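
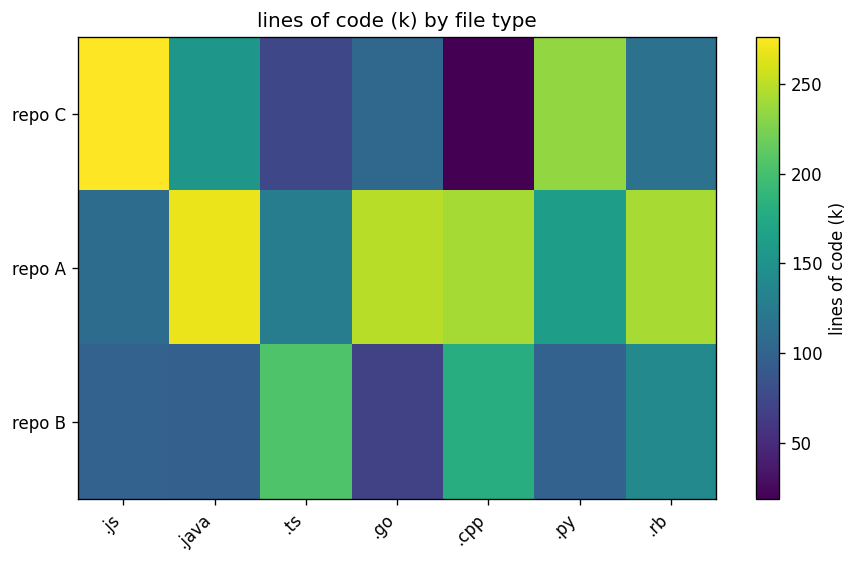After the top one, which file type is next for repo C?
Top 3 for repo C: .js ≈ 275, .py ≈ 225, .java ≈ 150.

.py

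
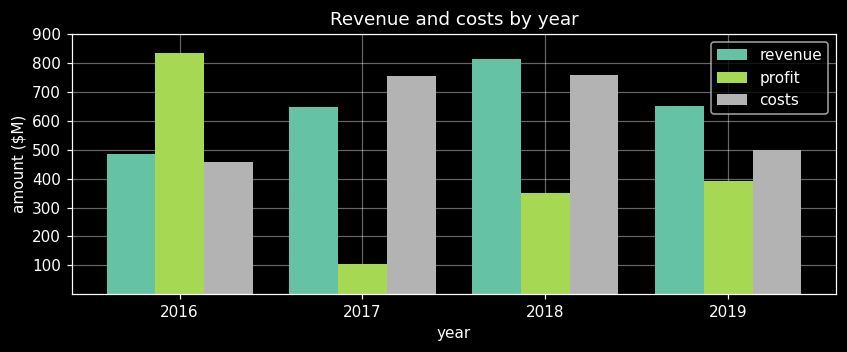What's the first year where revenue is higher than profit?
2016: revenue ≈ 500 vs profit ≈ 800 (not yet); 2017: revenue ≈ 600 vs profit ≈ 100 (first crossover).

2017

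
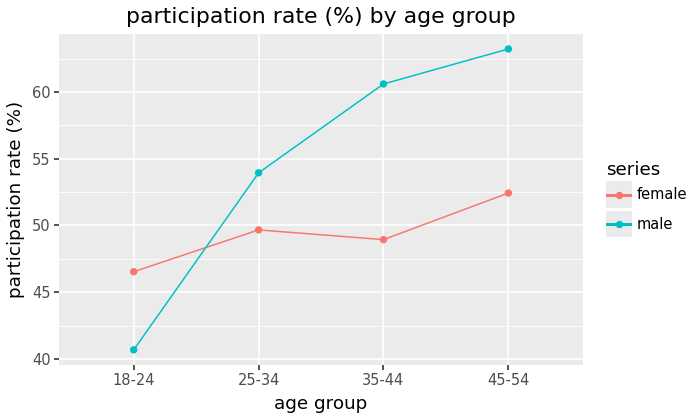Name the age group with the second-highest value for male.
35-44

Top 3 for male: 45-54 ≈ 64, 35-44 ≈ 60, 25-34 ≈ 54.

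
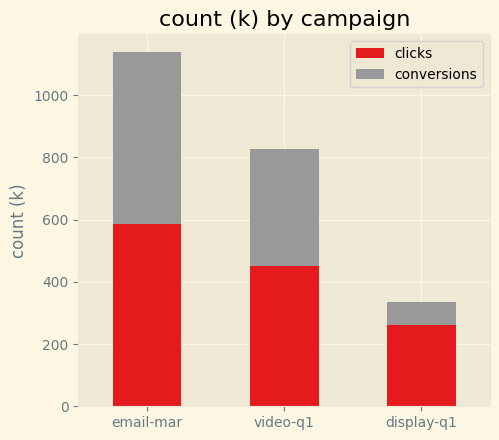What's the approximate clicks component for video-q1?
≈ 500

clicks top ≈ 500, bottom ≈ 0; segment ≈ 500.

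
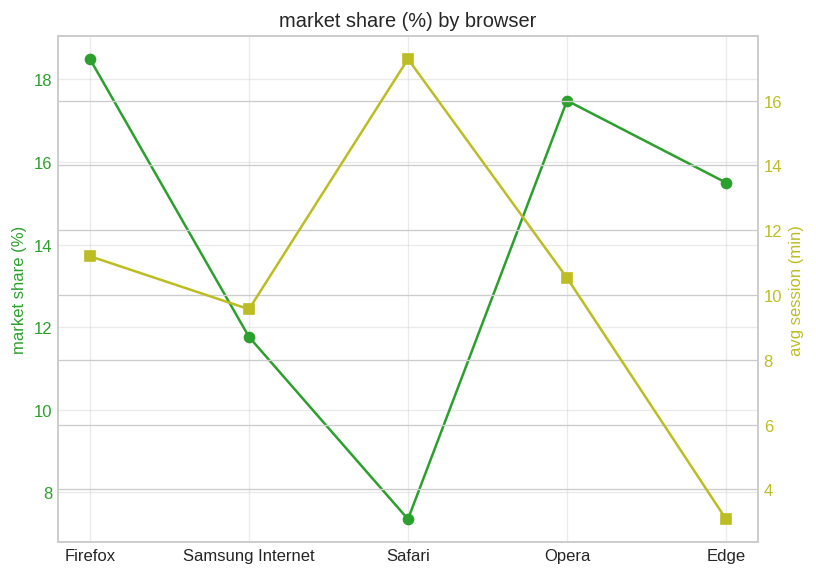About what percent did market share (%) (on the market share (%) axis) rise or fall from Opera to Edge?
≈ -11.8%

Opera ≈ 17, Edge ≈ 15; (15 − 17) / 17 ≈ -11.8%.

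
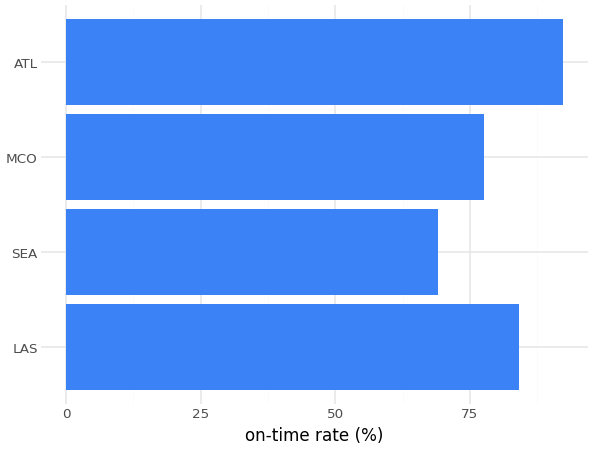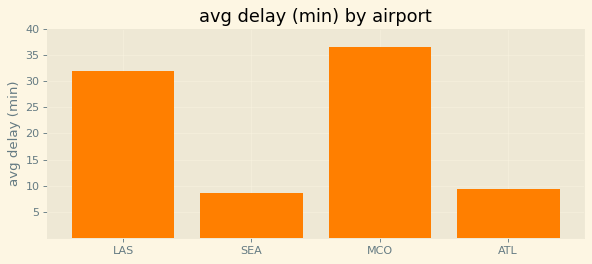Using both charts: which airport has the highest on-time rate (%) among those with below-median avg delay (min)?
ATL

Chart 2 median avg delay (min) ≈ 20; below-median airports: SEA, ATL. Among those, ATL has the highest on-time rate (%) (≈ 90).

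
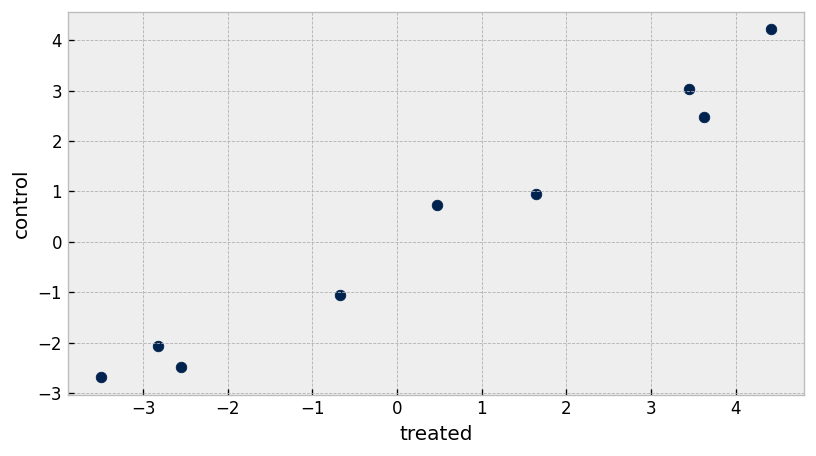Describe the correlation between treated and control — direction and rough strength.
positive, strong

Points are positively correlated; strong (|r| ≈ 1.0).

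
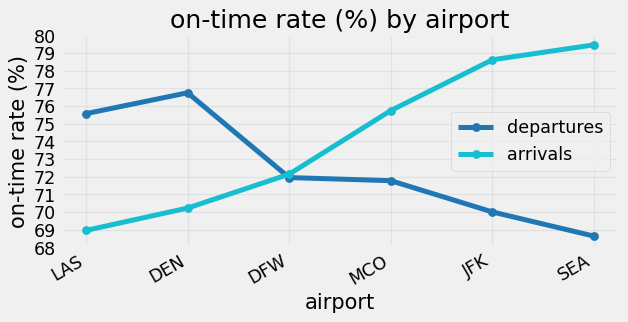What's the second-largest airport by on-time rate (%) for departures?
Top 3 for departures: DEN ≈ 77, LAS ≈ 76, DFW ≈ 72.

LAS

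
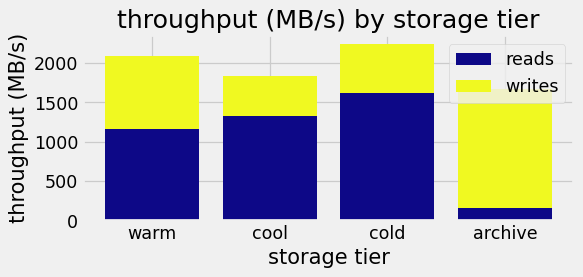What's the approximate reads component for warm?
≈ 1200

reads top ≈ 1200, bottom ≈ 0; segment ≈ 1200.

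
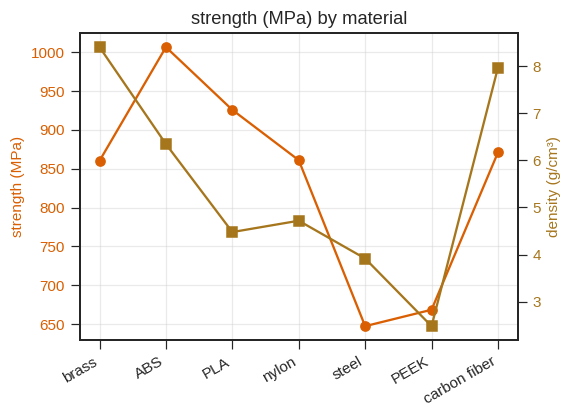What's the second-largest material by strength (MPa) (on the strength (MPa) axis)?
Top 3 (on the strength (MPa) axis): ABS ≈ 1000, PLA ≈ 950, carbon fiber ≈ 850.

PLA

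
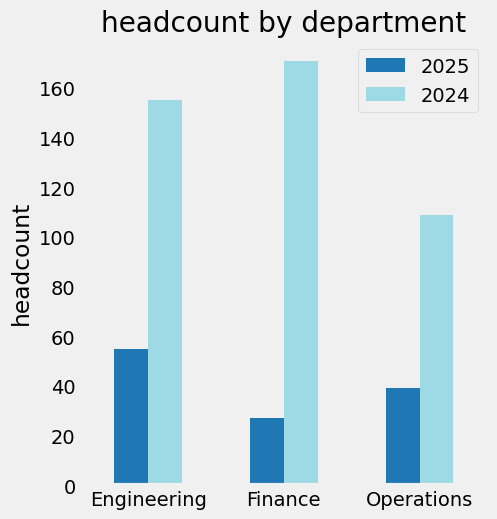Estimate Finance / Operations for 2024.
Finance ≈ 180, Operations ≈ 100; 180/100 ≈ 1.8.

≈ 1.8×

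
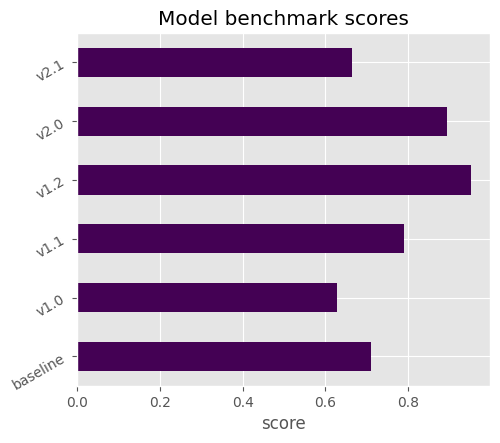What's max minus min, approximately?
≈ 0.4

Max v1.2 ≈ 1.0, min v1.0 ≈ 0.6; range ≈ 0.4.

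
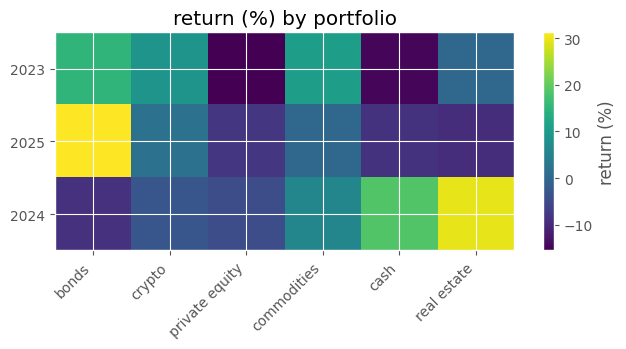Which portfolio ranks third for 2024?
commodities

Top 4 for 2024: real estate ≈ 30, cash ≈ 20, commodities ≈ 5, crypto ≈ -5.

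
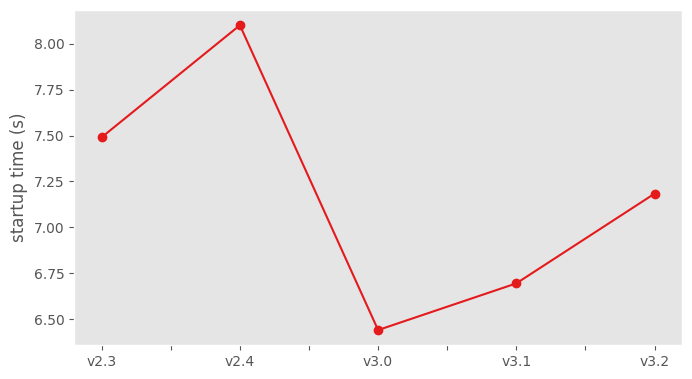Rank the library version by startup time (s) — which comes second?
v2.3

Top 3: v2.4 ≈ 8.2, v2.3 ≈ 7.4, v3.2 ≈ 7.2.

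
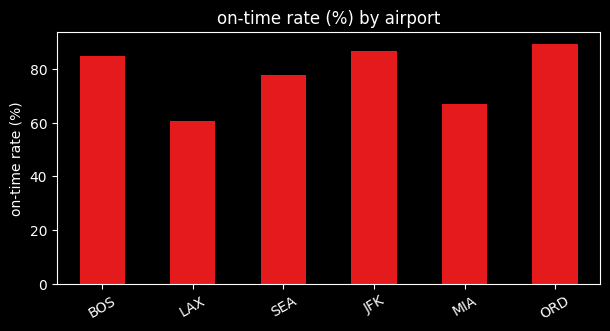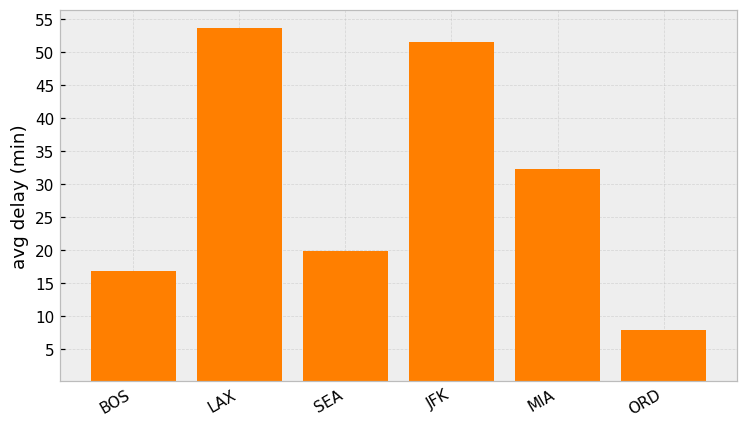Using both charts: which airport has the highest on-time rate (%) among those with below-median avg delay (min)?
ORD

Chart 2 median avg delay (min) ≈ 25; below-median airports: BOS, SEA, ORD. Among those, ORD has the highest on-time rate (%) (≈ 90).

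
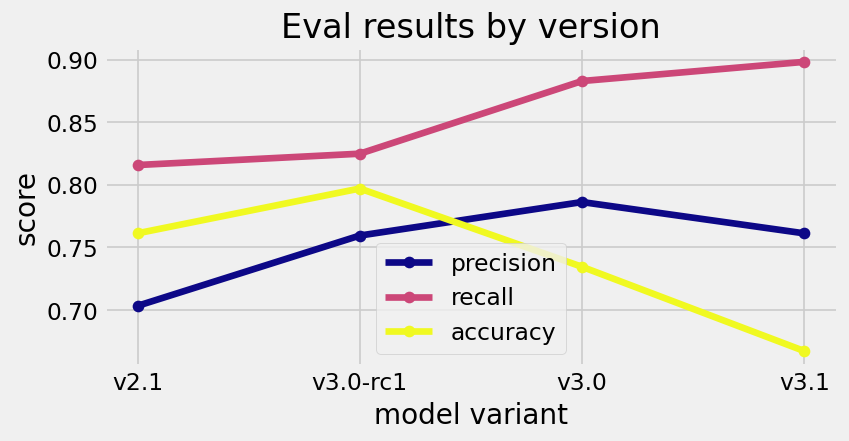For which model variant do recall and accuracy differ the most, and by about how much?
v3.1, ≈ 0.24

v3.1: recall ≈ 0.90, accuracy ≈ 0.66 → gap ≈ 0.24. Next-largest (v3.0) is only ≈ 0.14.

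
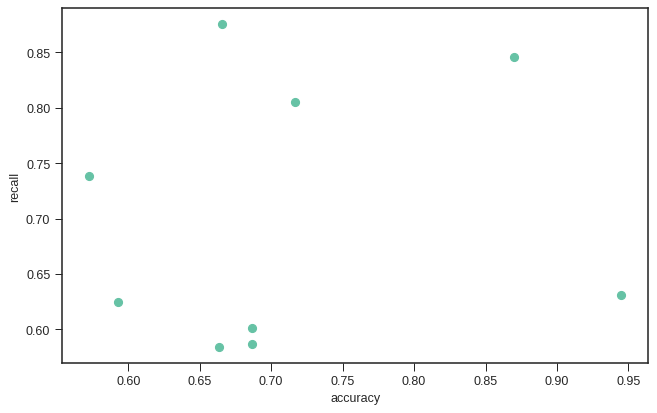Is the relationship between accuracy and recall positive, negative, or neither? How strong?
Points are roughly uncorrelated; weak (|r| ≈ 0.1).

no clear correlation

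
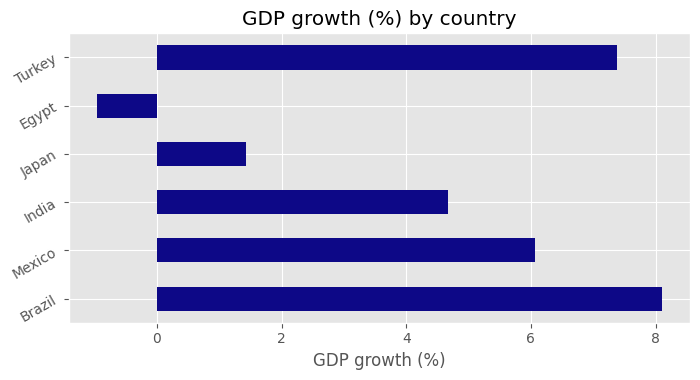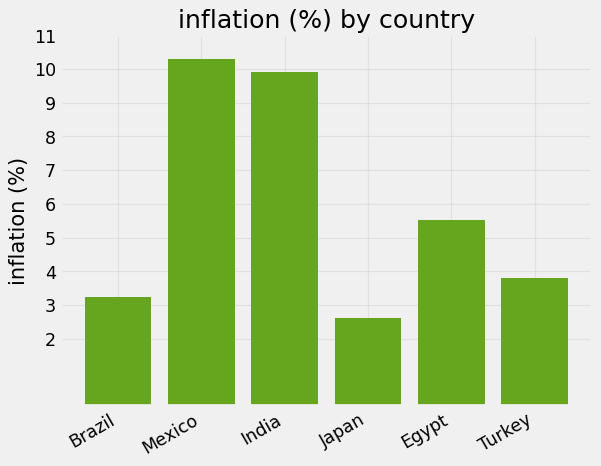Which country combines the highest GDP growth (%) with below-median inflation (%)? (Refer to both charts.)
Chart 2 median inflation (%) ≈ 5; below-median countries: Brazil, Japan, Turkey. Among those, Brazil has the highest GDP growth (%) (≈ 8).

Brazil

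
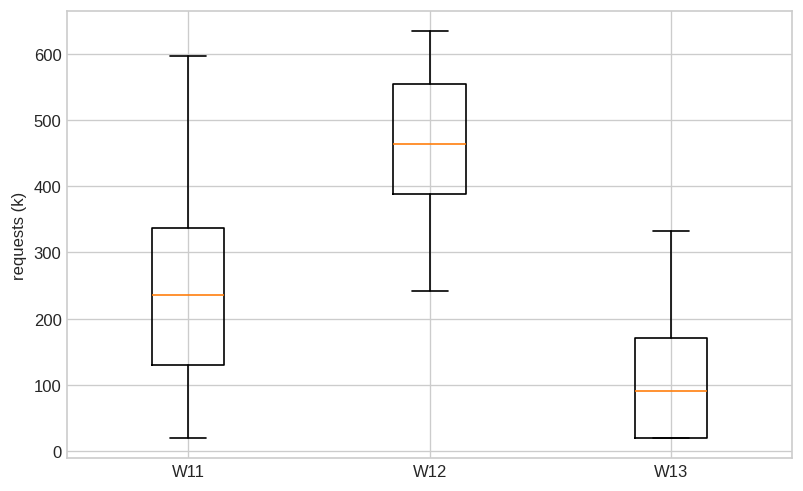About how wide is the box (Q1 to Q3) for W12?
≈ 150

Q3 ≈ 550, Q1 ≈ 400; IQR ≈ 150.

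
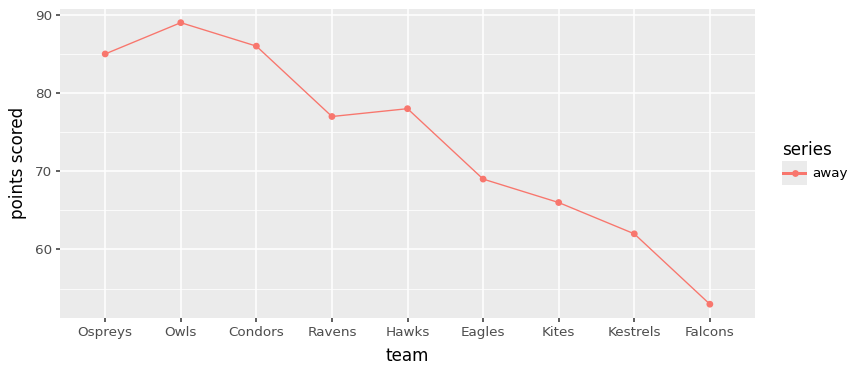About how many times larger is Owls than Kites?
≈ 1.38×

Owls ≈ 90, Kites ≈ 65; 90/65 ≈ 1.38.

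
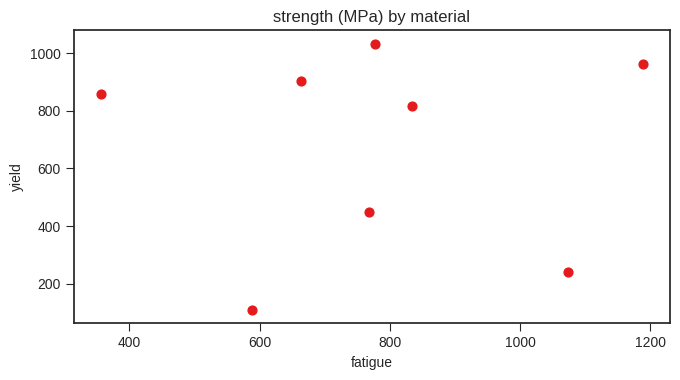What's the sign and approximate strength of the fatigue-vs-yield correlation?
no clear correlation

Points are roughly uncorrelated; weak (|r| ≈ 0.0).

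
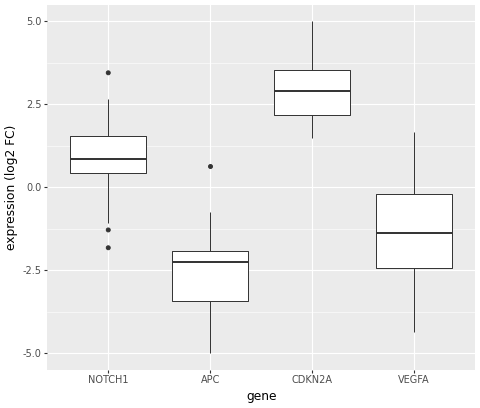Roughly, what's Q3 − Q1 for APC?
Q3 ≈ -2.0, Q1 ≈ -3.5; IQR ≈ 1.5.

≈ 1.5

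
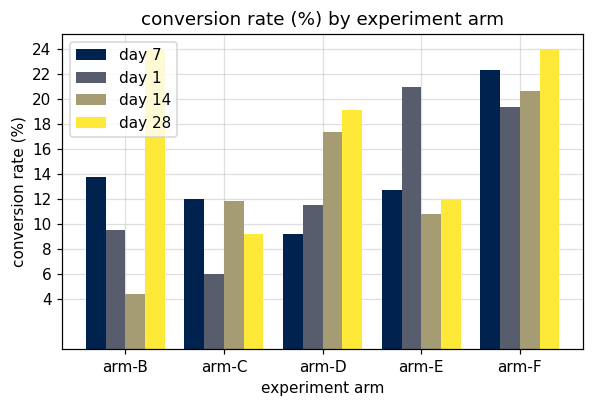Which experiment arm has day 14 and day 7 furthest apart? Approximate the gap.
arm-B: day 14 ≈ 4, day 7 ≈ 14 → gap ≈ 10. Next-largest (arm-D) is only ≈ 8.

arm-B, ≈ 10 %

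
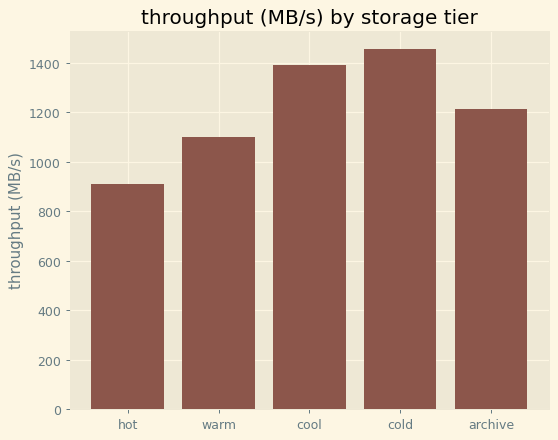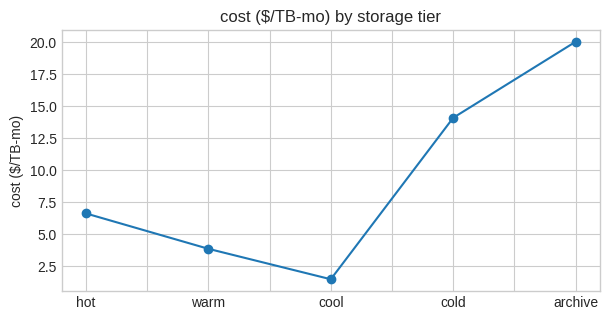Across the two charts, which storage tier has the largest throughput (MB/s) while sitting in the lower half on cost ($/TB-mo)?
Chart 2 median cost ($/TB-mo) ≈ 6; below-median storage tiers: warm, cool. Among those, cool has the highest throughput (MB/s) (≈ 1400).

cool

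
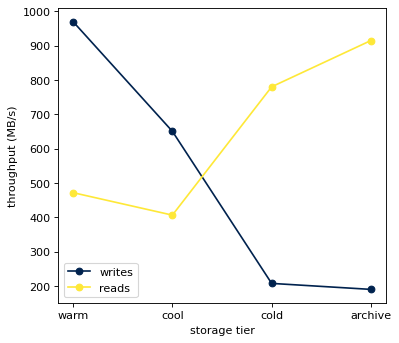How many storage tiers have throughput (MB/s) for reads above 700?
Above 700: cold, archive.

2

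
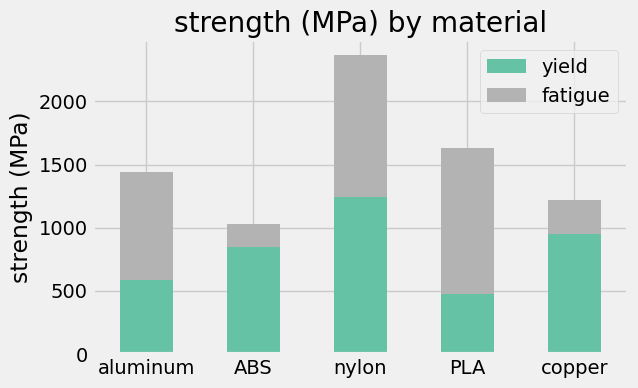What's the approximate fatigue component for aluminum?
≈ 800

fatigue top ≈ 1400, bottom ≈ 600; segment ≈ 800.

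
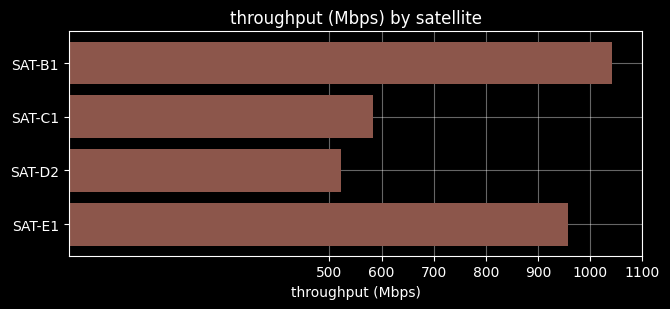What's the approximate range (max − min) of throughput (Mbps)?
≈ 500

Max SAT-B1 ≈ 1000, min SAT-D2 ≈ 500; range ≈ 500.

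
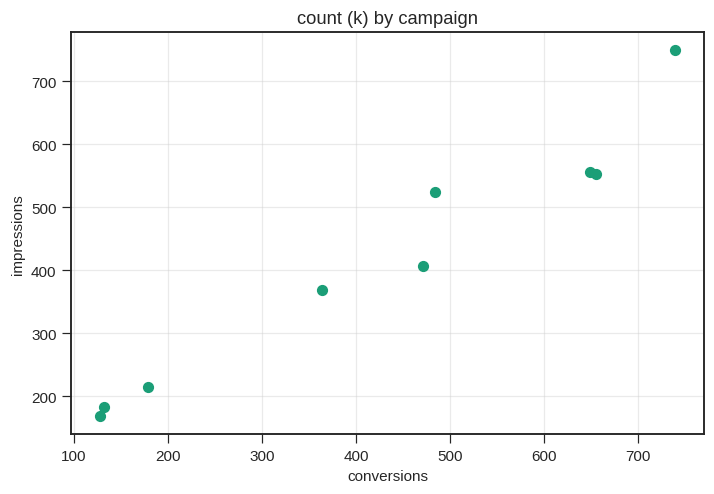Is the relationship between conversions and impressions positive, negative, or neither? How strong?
Points are positively correlated; strong (|r| ≈ 1.0).

positive, strong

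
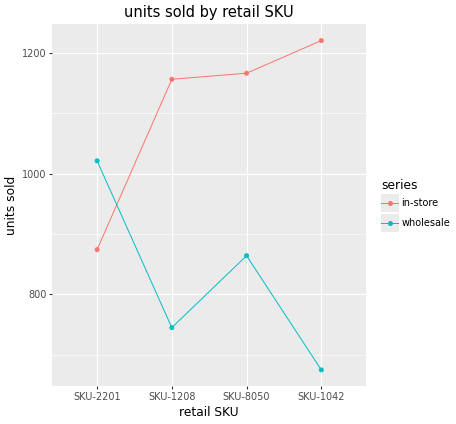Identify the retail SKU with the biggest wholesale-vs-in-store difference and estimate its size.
SKU-1042: wholesale ≈ 700, in-store ≈ 1200 → gap ≈ 500. Next-largest (SKU-1208) is only ≈ 400.

SKU-1042, ≈ 500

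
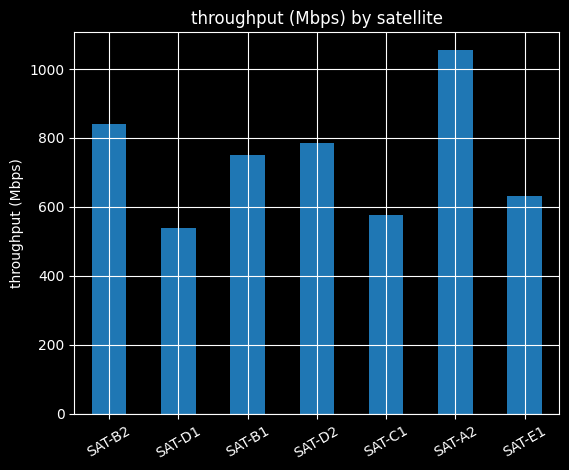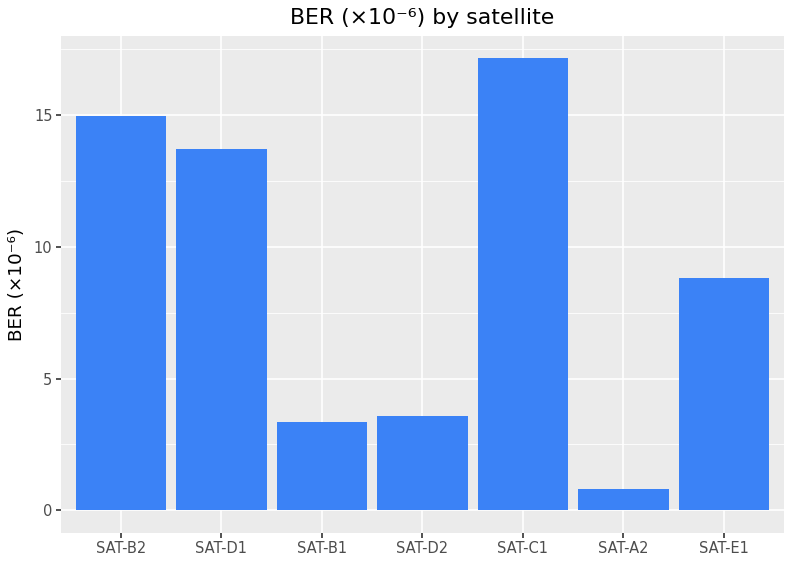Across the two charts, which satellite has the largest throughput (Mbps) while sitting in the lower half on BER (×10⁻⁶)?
SAT-A2

Chart 2 median BER (×10⁻⁶) ≈ 8; below-median satellites: SAT-B1, SAT-D2, SAT-A2. Among those, SAT-A2 has the highest throughput (Mbps) (≈ 1100).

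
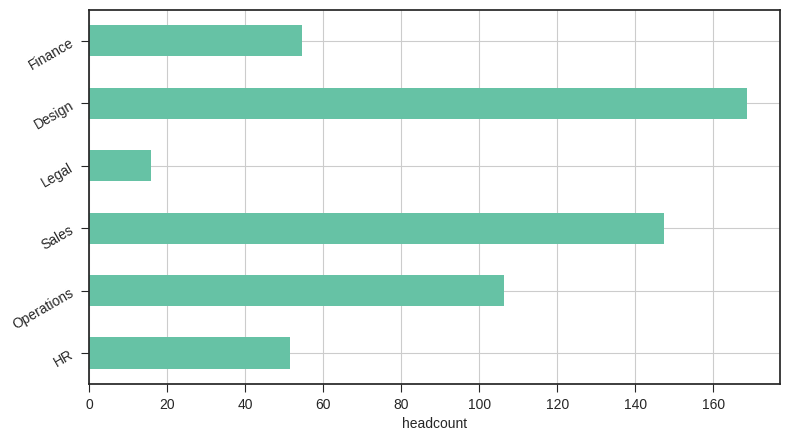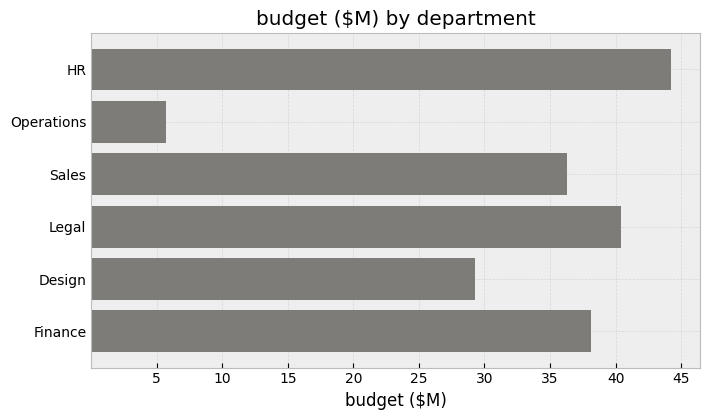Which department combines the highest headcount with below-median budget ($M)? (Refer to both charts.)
Design

Chart 2 median budget ($M) ≈ 35; below-median departments: Operations, Sales, Design. Among those, Design has the highest headcount (≈ 160).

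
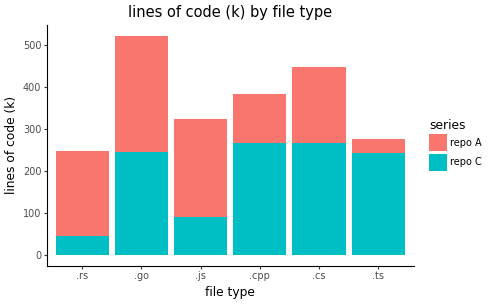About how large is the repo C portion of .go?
≈ 250

repo C top ≈ 250, bottom ≈ 0; segment ≈ 250.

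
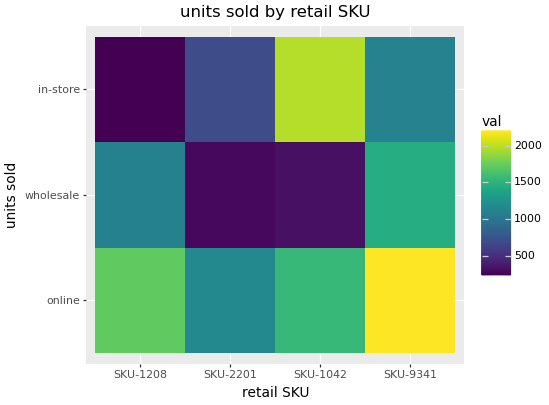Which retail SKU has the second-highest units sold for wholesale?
SKU-1208

Top 3 for wholesale: SKU-9341 ≈ 1400, SKU-1208 ≈ 1000, SKU-1042 ≈ 400.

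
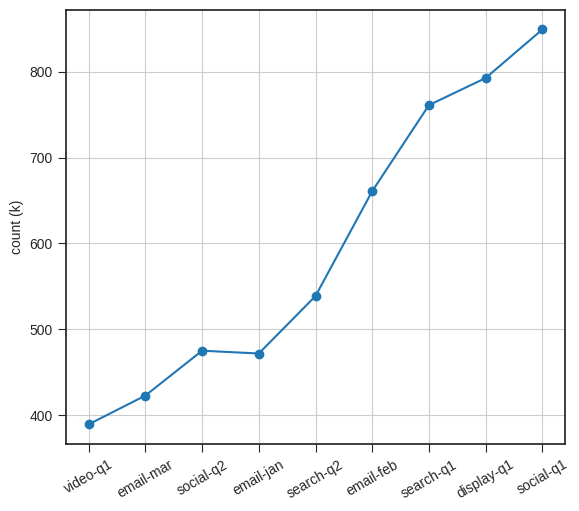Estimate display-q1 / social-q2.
display-q1 ≈ 800, social-q2 ≈ 450; 800/450 ≈ 1.78.

≈ 1.78×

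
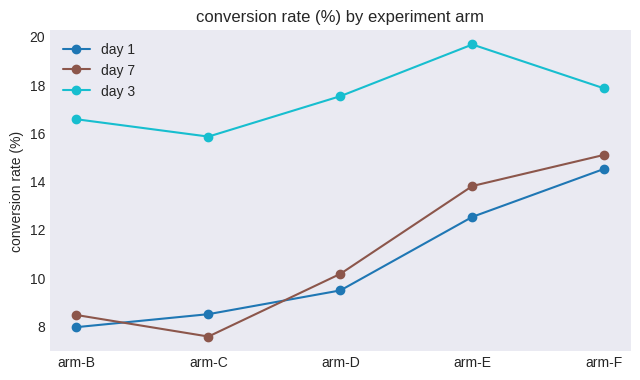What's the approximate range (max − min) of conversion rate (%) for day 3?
Max arm-E ≈ 20, min arm-C ≈ 16; range ≈ 4.

≈ 4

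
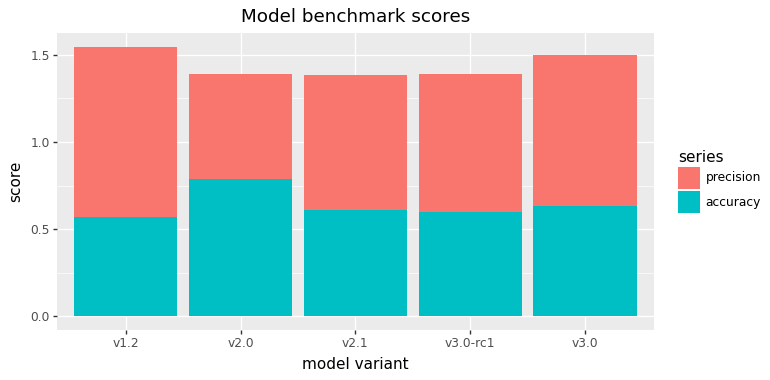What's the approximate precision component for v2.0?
≈ 0.6

precision top ≈ 1.4, bottom ≈ 0.8; segment ≈ 0.6.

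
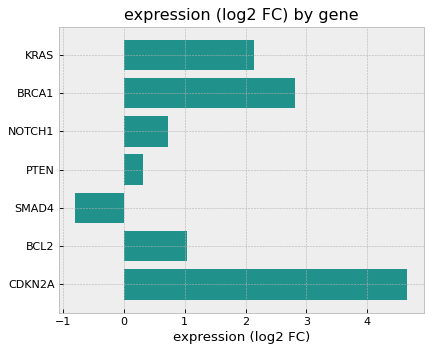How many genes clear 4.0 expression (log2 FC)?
1

Above 4.0: CDKN2A.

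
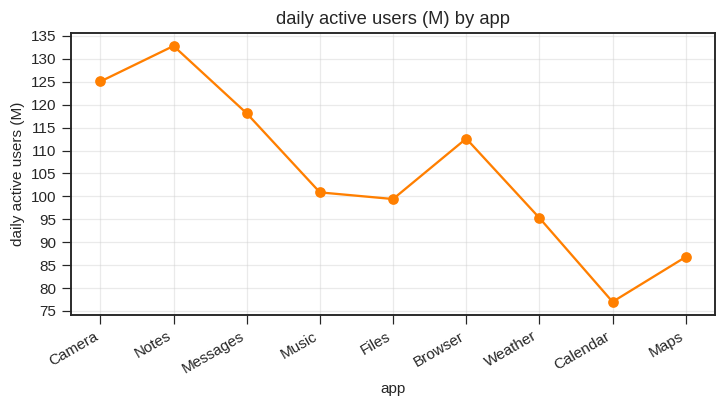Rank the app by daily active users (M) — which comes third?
Top 4: Notes ≈ 135, Camera ≈ 125, Messages ≈ 120, Browser ≈ 115.

Messages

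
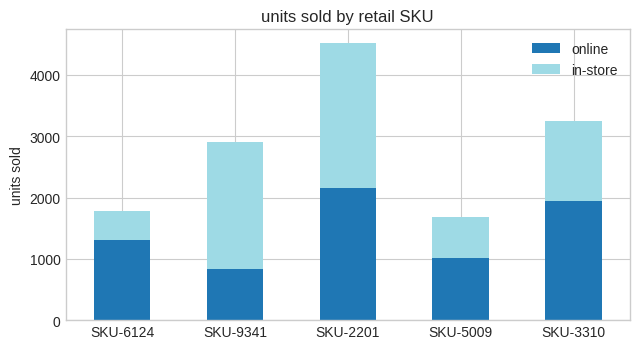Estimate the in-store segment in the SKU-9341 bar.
in-store top ≈ 3000, bottom ≈ 1000; segment ≈ 2000.

≈ 2000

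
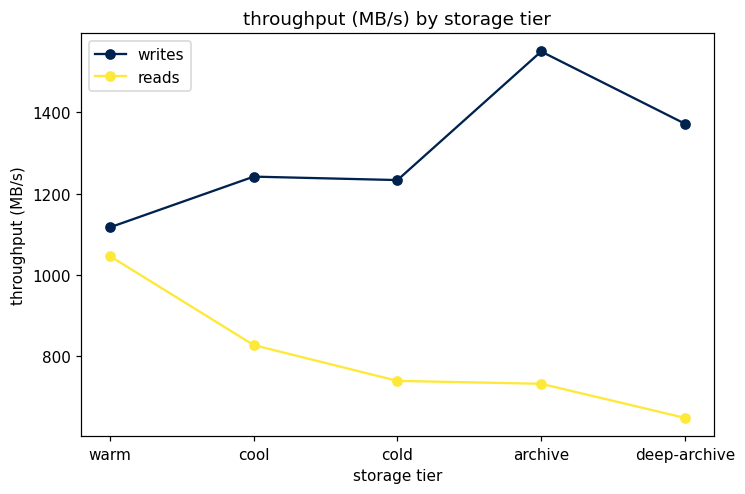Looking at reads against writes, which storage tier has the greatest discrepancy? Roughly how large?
archive: reads ≈ 700, writes ≈ 1600 → gap ≈ 900. Next-largest (deep-archive) is only ≈ 800.

archive, ≈ 900 MB/s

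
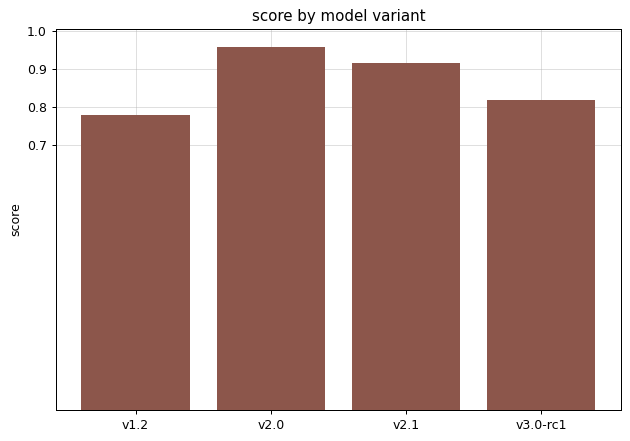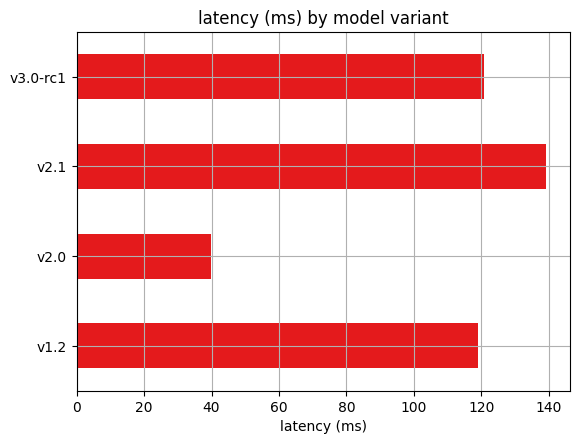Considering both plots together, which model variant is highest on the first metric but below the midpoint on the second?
Chart 2 median latency (ms) ≈ 120; below-median model variants: v1.2, v2.0. Among those, v2.0 has the highest score (≈ 1).

v2.0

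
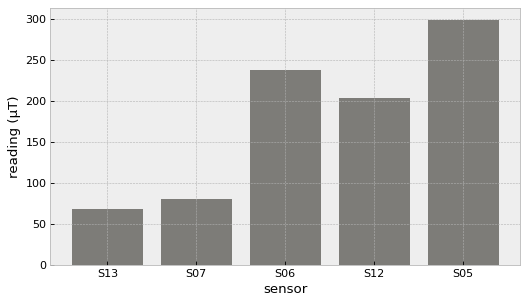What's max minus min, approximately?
≈ 225

Max S05 ≈ 300, min S13 ≈ 75; range ≈ 225.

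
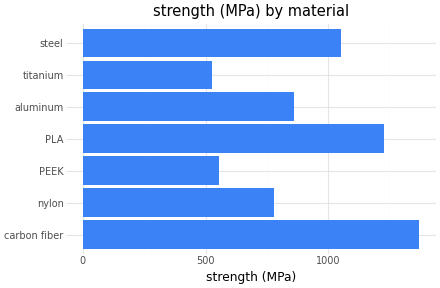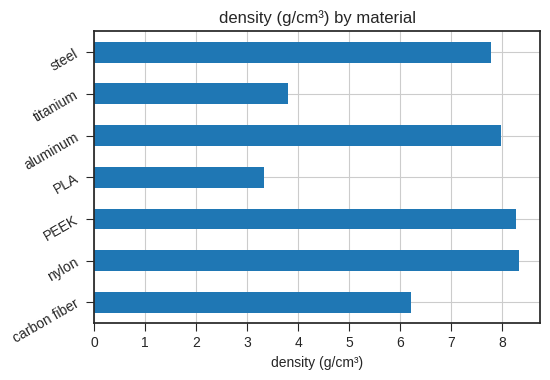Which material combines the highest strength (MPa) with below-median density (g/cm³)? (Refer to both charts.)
Chart 2 median density (g/cm³) ≈ 8; below-median materials: carbon fiber, PLA, titanium. Among those, carbon fiber has the highest strength (MPa) (≈ 1400).

carbon fiber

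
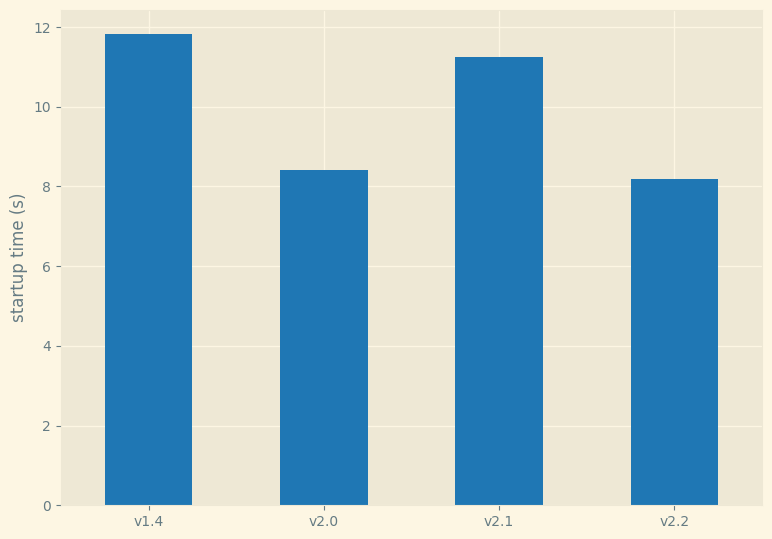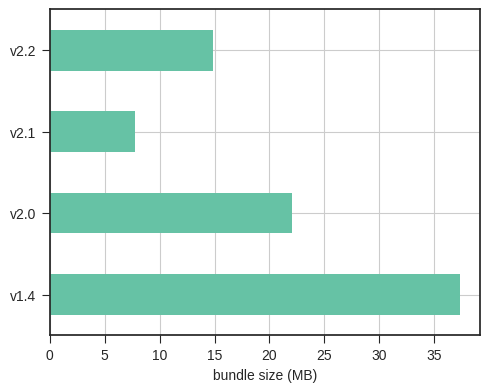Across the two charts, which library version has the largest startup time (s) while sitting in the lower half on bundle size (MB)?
v2.1

Chart 2 median bundle size (MB) ≈ 20; below-median library versions: v2.1, v2.2. Among those, v2.1 has the highest startup time (s) (≈ 12).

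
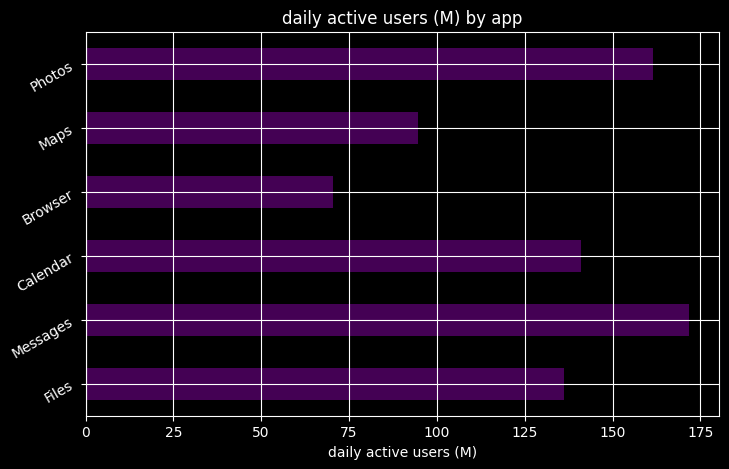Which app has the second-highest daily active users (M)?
Photos

Top 3: Messages ≈ 180, Photos ≈ 160, Calendar ≈ 140.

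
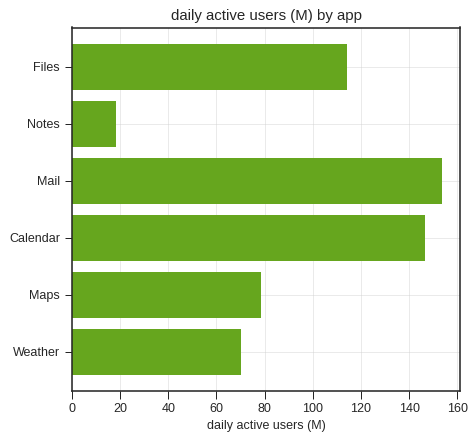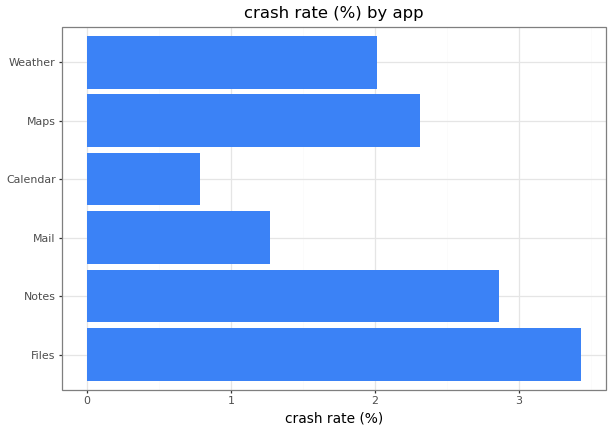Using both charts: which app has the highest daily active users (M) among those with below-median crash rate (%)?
Mail

Chart 2 median crash rate (%) ≈ 2; below-median apps: Mail, Calendar, Weather. Among those, Mail has the highest daily active users (M) (≈ 160).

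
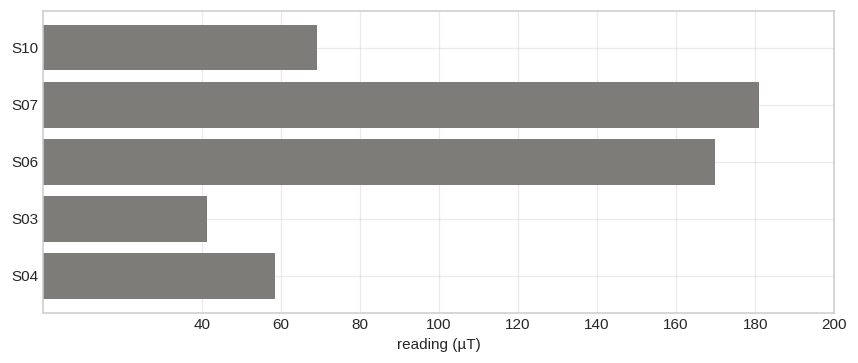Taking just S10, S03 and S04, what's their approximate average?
≈ 53

(60 + 40 + 60) / 3 ≈ 53.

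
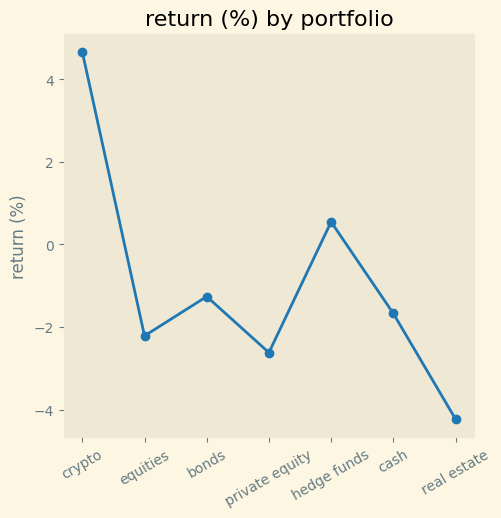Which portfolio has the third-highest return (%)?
Top 4: crypto ≈ 5, hedge funds ≈ 1, bonds ≈ -1, cash ≈ -2.

bonds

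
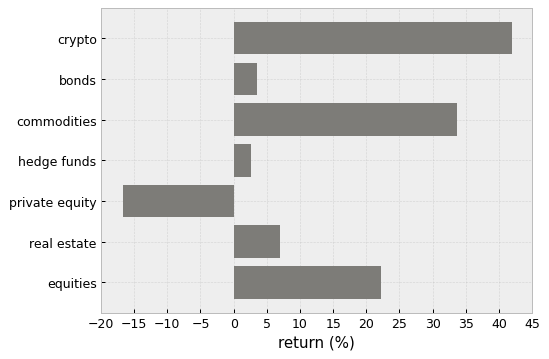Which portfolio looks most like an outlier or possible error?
crypto ≈ 40; the rest sit between ≈ -15 and ≈ 35.

crypto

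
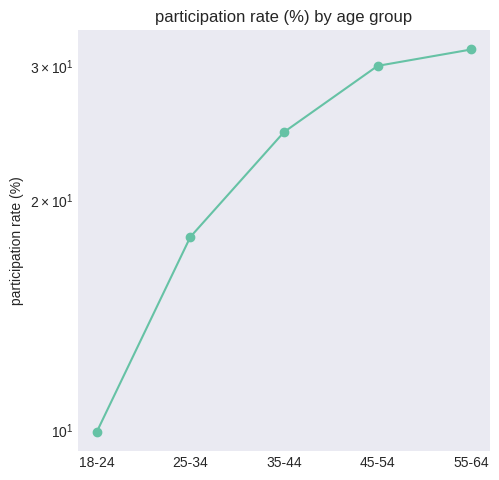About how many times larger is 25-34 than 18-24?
25-34 ≈ 18, 18-24 ≈ 10; 18/10 ≈ 1.8.

≈ 1.8×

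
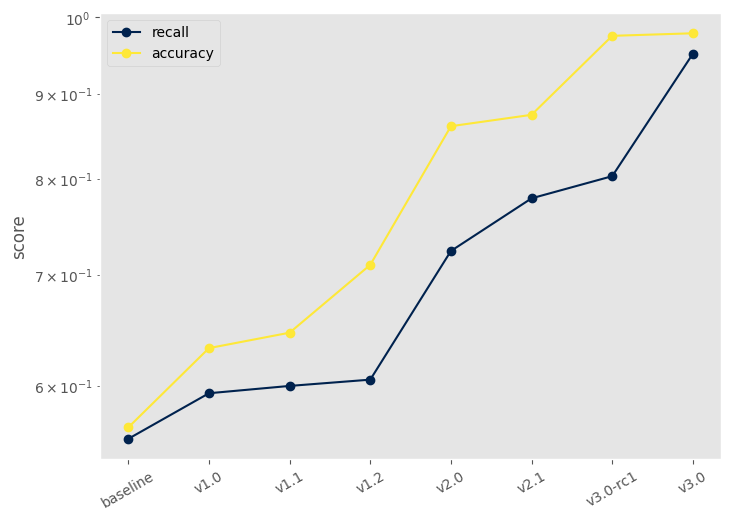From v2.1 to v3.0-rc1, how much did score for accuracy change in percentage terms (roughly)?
v2.1 ≈ 0.85, v3.0-rc1 ≈ 0.95; (0.95 − 0.85) / 0.85 ≈ +11.8%.

≈ +11.8%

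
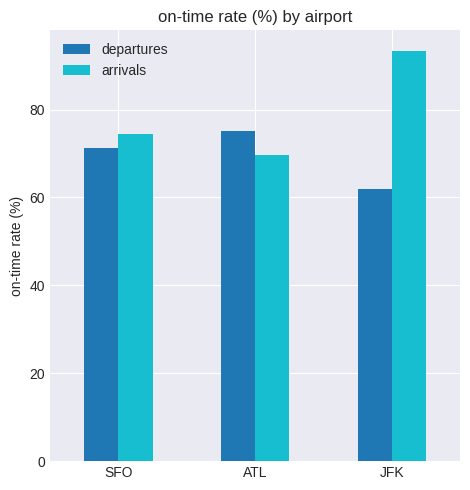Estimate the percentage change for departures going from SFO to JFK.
≈ -14.3%

SFO ≈ 70, JFK ≈ 60; (60 − 70) / 70 ≈ -14.3%.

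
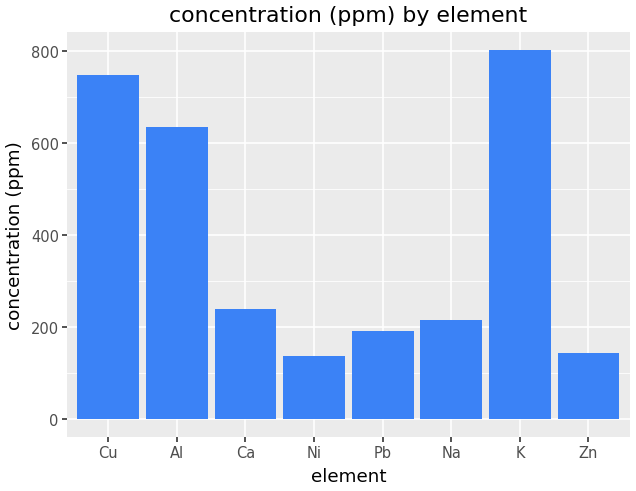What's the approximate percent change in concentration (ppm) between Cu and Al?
≈ -14.3%

Cu ≈ 700, Al ≈ 600; (600 − 700) / 700 ≈ -14.3%.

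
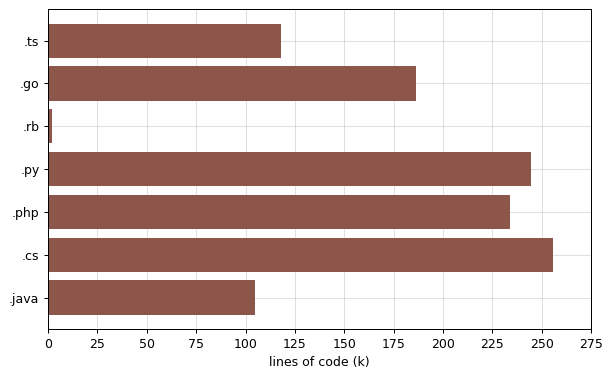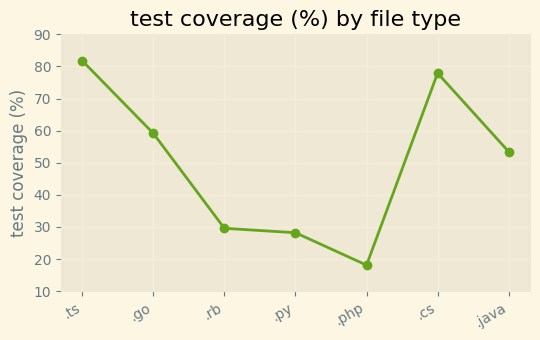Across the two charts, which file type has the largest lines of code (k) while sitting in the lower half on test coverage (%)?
.py

Chart 2 median test coverage (%) ≈ 50; below-median file types: .rb, .py, .php. Among those, .py has the highest lines of code (k) (≈ 250).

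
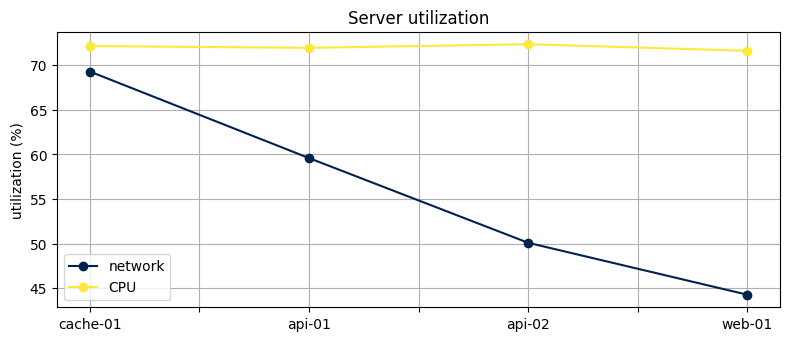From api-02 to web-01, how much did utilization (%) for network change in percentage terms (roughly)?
api-02 ≈ 50, web-01 ≈ 45; (45 − 50) / 50 ≈ -10%.

≈ -10%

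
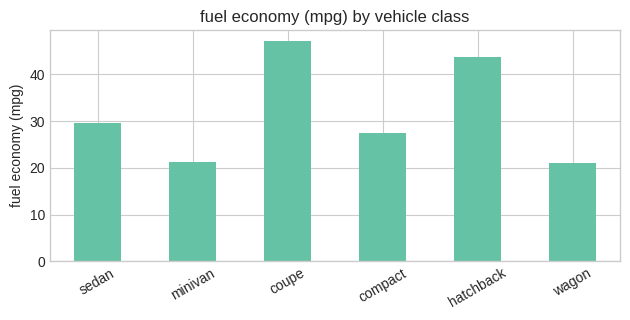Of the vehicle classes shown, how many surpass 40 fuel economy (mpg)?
Above 40: coupe, hatchback.

2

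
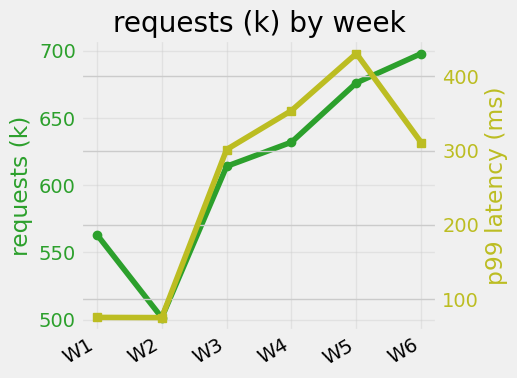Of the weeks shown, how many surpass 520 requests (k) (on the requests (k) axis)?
Above 520: W1, W3, W4, W5, W6.

5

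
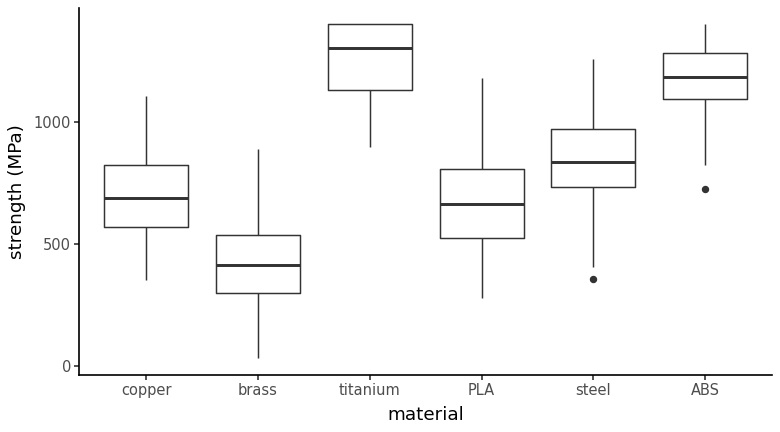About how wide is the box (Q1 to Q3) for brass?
≈ 200

Q3 ≈ 500, Q1 ≈ 300; IQR ≈ 200.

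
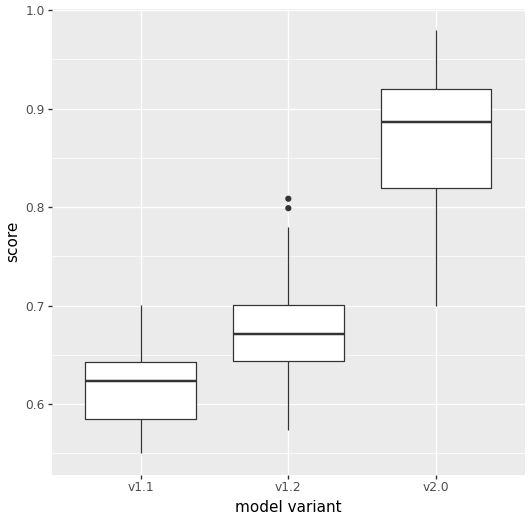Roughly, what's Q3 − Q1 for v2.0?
Q3 ≈ 0.92, Q1 ≈ 0.82; IQR ≈ 0.10.

≈ 0.10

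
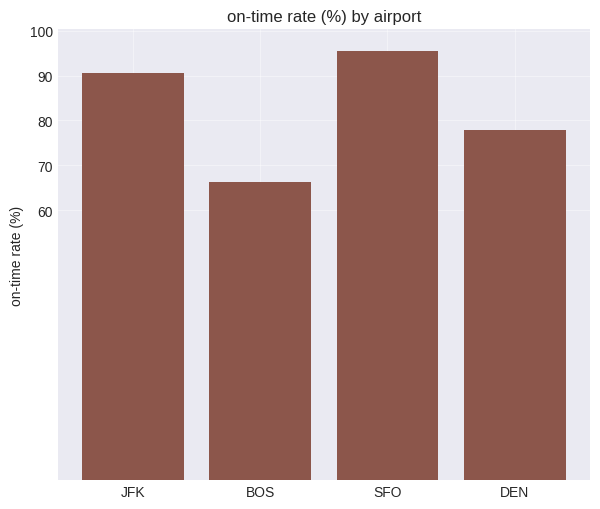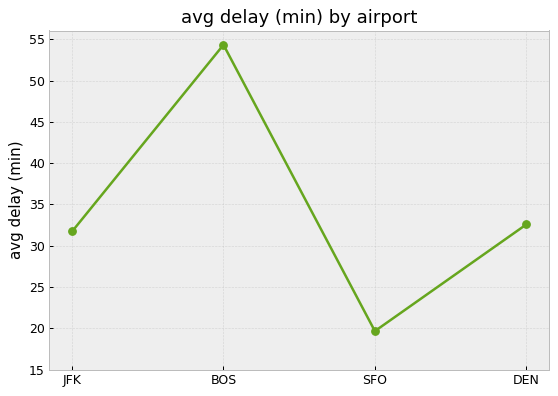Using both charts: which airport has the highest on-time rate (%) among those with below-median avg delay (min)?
SFO

Chart 2 median avg delay (min) ≈ 30; below-median airports: JFK, SFO. Among those, SFO has the highest on-time rate (%) (≈ 100).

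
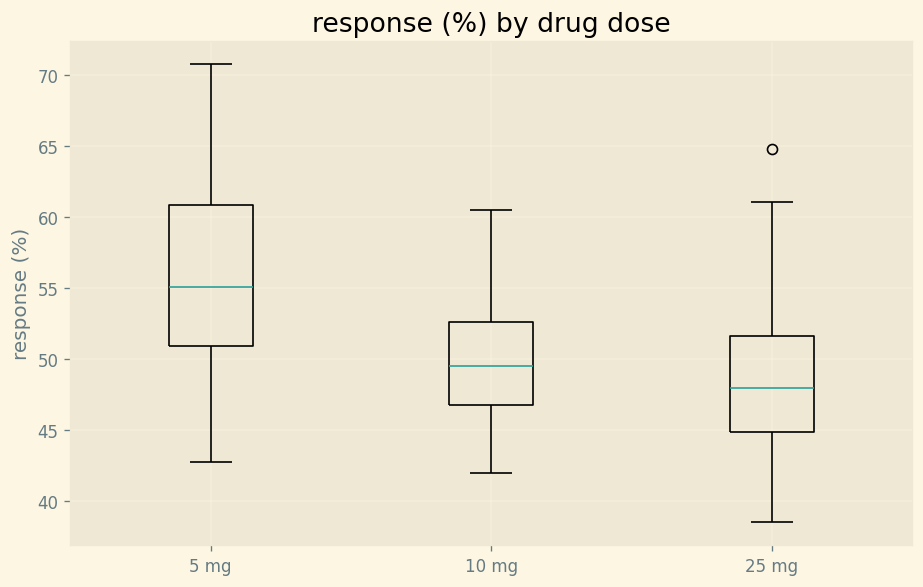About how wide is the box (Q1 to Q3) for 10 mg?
≈ 6

Q3 ≈ 53, Q1 ≈ 47; IQR ≈ 6.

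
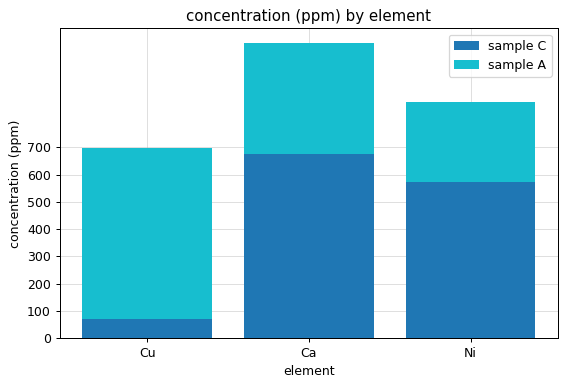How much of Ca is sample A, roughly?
sample A top ≈ 1100, bottom ≈ 700; segment ≈ 400.

≈ 400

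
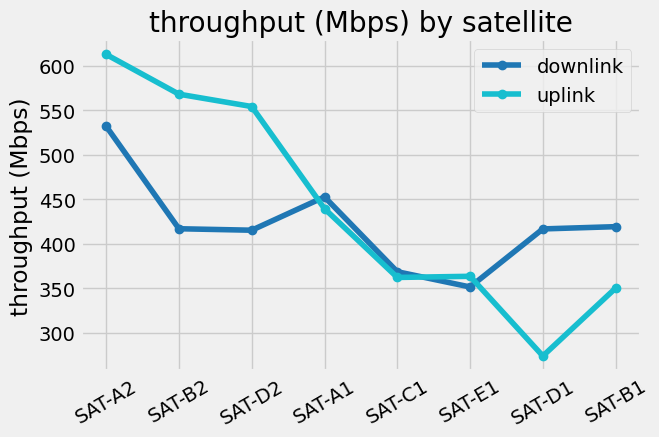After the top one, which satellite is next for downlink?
Top 3 for downlink: SAT-A2 ≈ 550, SAT-A1 ≈ 450, SAT-B1 ≈ 400.

SAT-A1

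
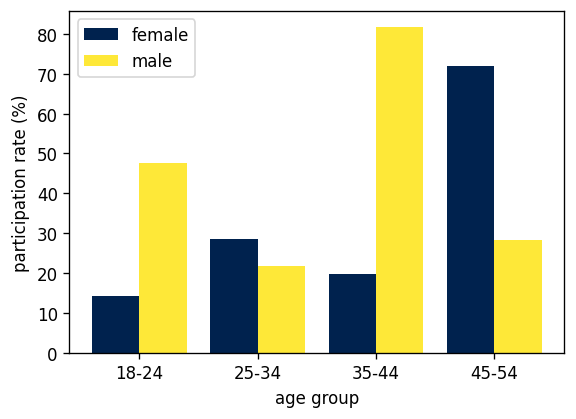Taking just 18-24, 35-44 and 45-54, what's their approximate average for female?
(10 + 20 + 70) / 3 ≈ 33.

≈ 33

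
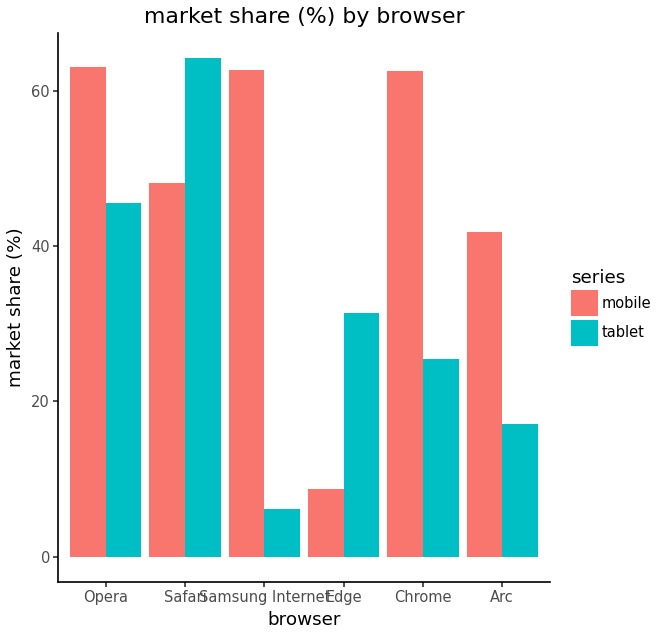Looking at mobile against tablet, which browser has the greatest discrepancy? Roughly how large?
Samsung Internet: mobile ≈ 60, tablet ≈ 10 → gap ≈ 50. Next-largest (Chrome) is only ≈ 30.

Samsung Internet, ≈ 50 %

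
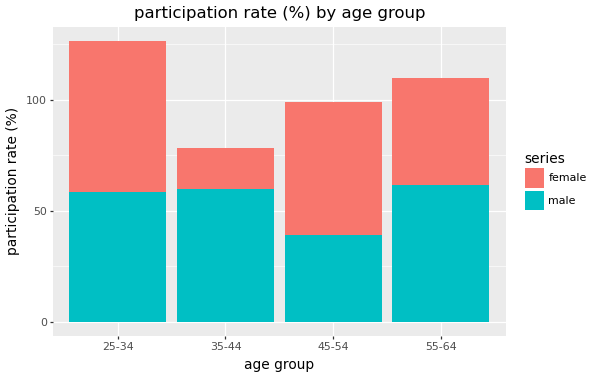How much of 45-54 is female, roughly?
female top ≈ 100, bottom ≈ 40; segment ≈ 60.

≈ 60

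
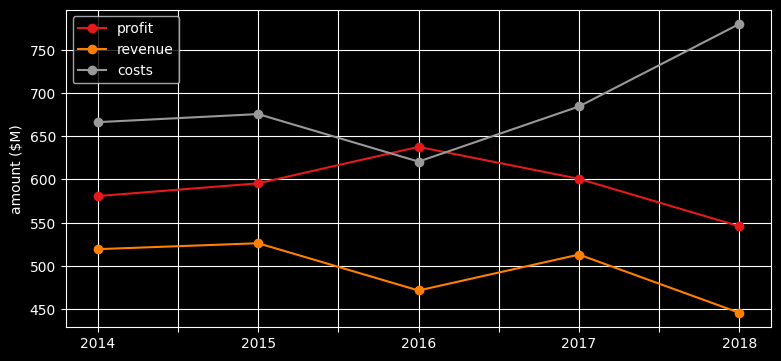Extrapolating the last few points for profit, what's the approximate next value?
≈ 500

Last three: 650, 600, 550 → slope ≈ -50/step → next ≈ 500.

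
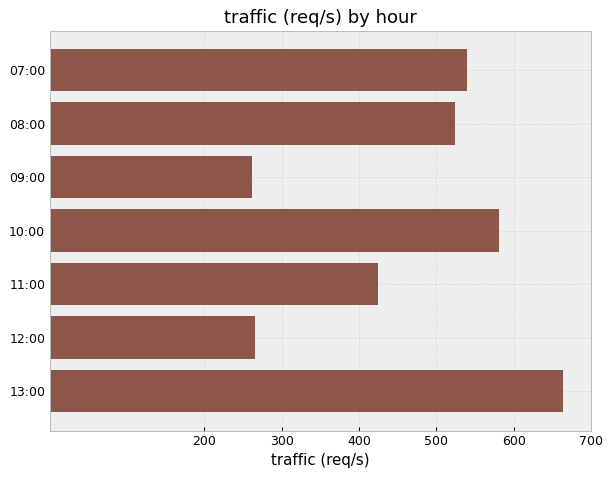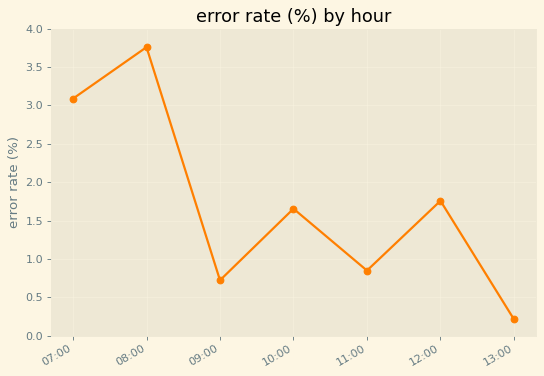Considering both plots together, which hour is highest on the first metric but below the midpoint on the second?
Chart 2 median error rate (%) ≈ 1.5; below-median hours: 09:00, 11:00, 13:00. Among those, 13:00 has the highest traffic (req/s) (≈ 700).

13:00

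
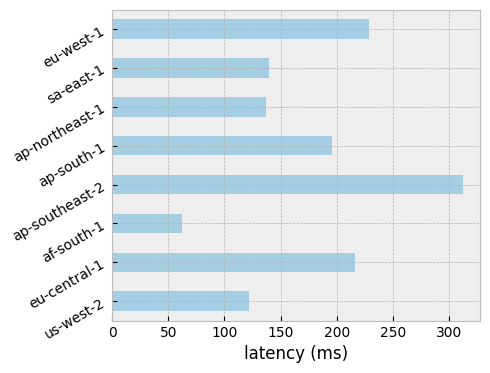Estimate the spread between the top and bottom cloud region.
≈ 250

Max ap-southeast-2 ≈ 300, min af-south-1 ≈ 50; range ≈ 250.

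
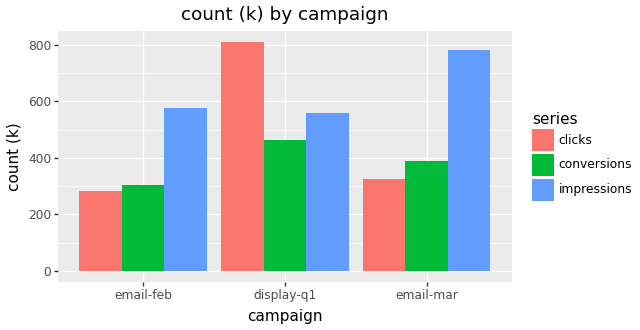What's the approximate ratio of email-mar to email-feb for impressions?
≈ 1.33×

email-mar ≈ 800, email-feb ≈ 600; 800/600 ≈ 1.33.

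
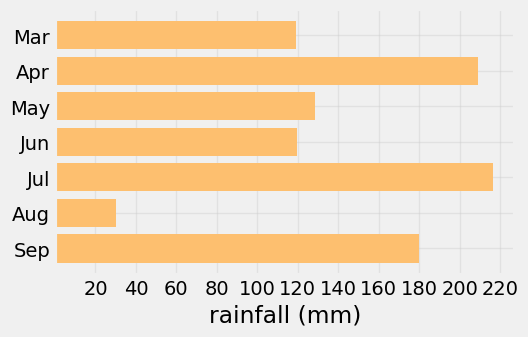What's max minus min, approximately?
Max Jul ≈ 220, min Aug ≈ 40; range ≈ 180.

≈ 180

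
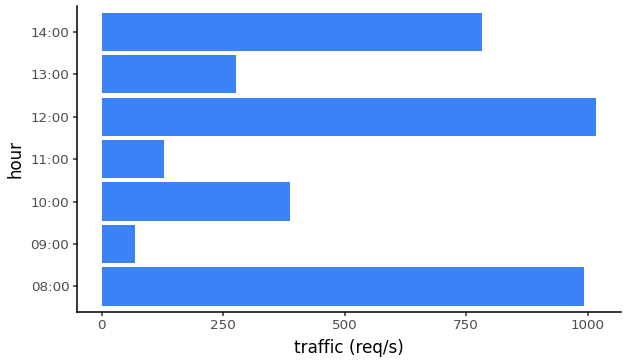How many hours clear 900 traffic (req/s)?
Above 900: 08:00, 12:00.

2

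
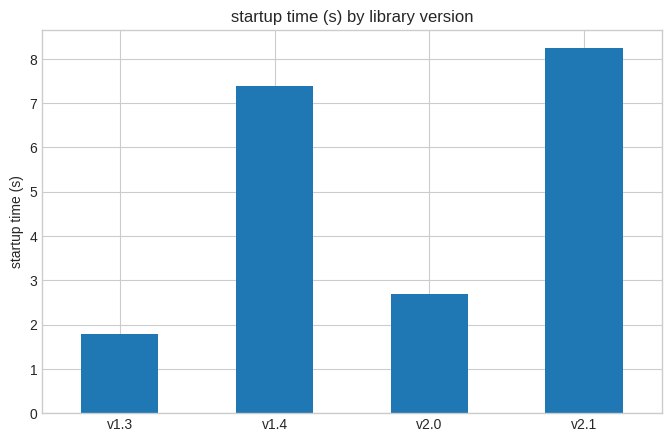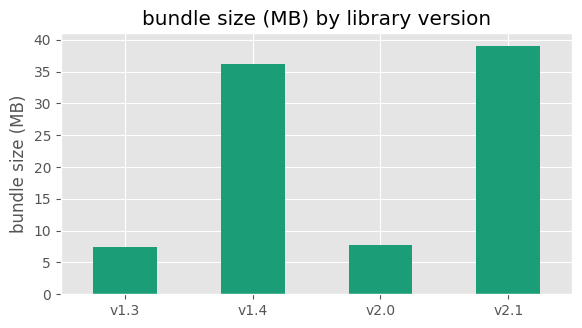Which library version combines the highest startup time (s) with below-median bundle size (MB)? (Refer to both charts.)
Chart 2 median bundle size (MB) ≈ 20; below-median library versions: v1.3, v2.0. Among those, v2.0 has the highest startup time (s) (≈ 3).

v2.0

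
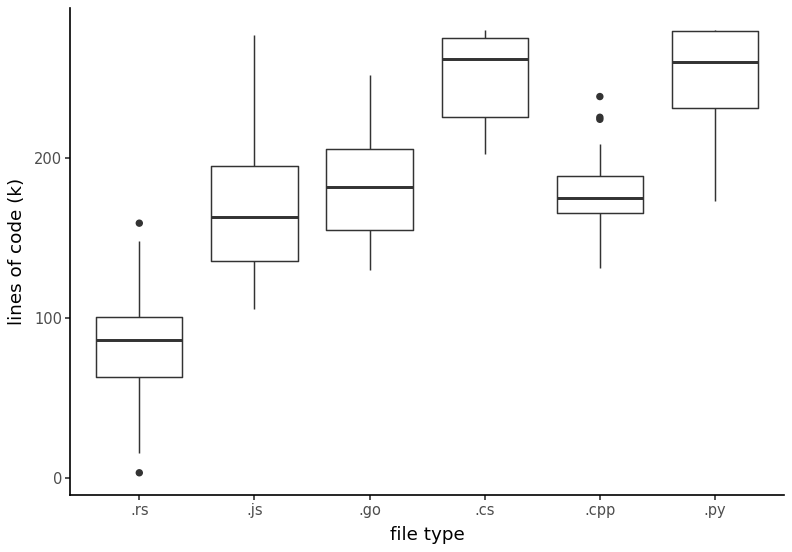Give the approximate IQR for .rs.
Q3 ≈ 100, Q1 ≈ 60; IQR ≈ 40.

≈ 40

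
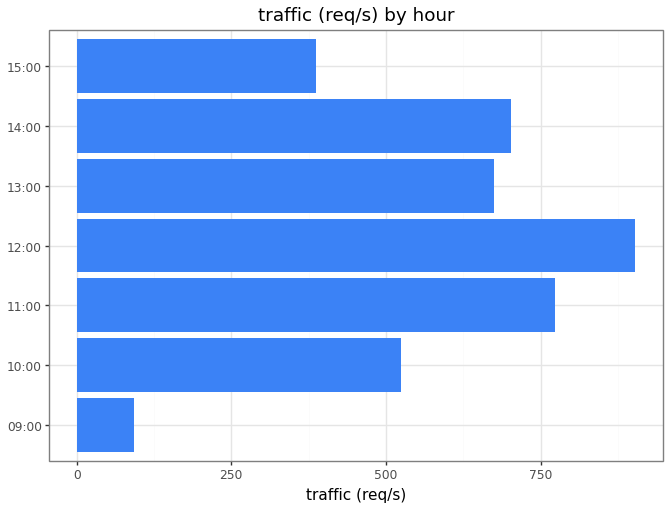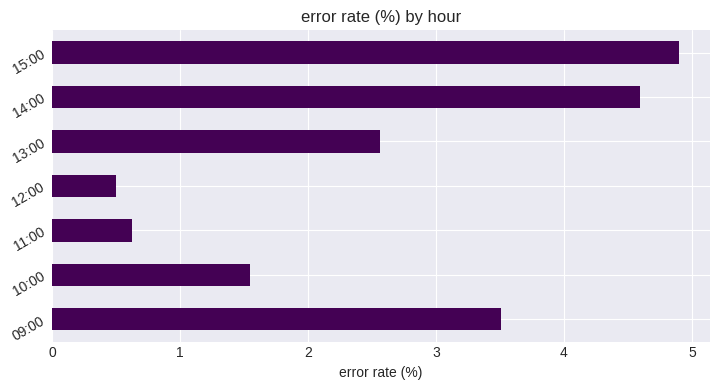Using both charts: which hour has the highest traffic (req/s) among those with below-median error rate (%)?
12:00

Chart 2 median error rate (%) ≈ 2.5; below-median hours: 10:00, 11:00, 12:00. Among those, 12:00 has the highest traffic (req/s) (≈ 900).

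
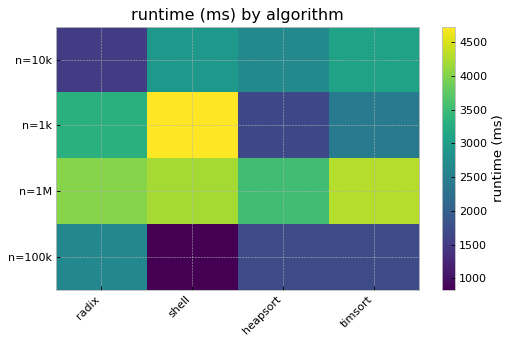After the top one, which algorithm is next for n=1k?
radix

Top 3 for n=1k: shell ≈ 4500, radix ≈ 3500, timsort ≈ 2500.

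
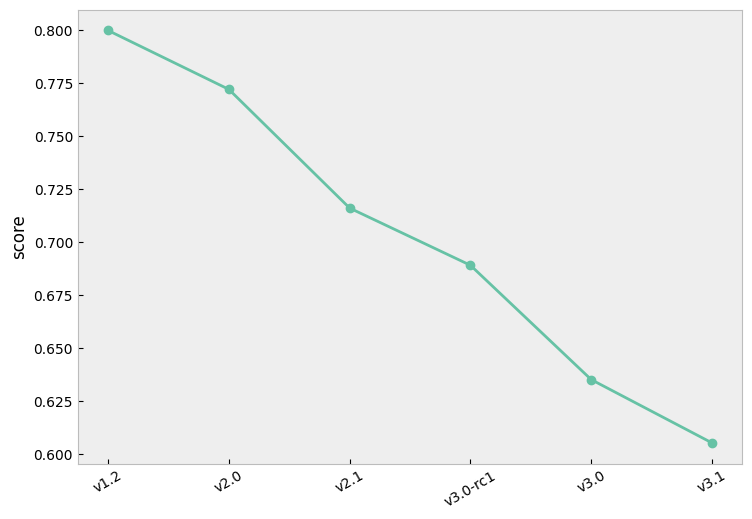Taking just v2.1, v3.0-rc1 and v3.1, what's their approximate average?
≈ 0.67

(0.72 + 0.68 + 0.60) / 3 ≈ 0.67.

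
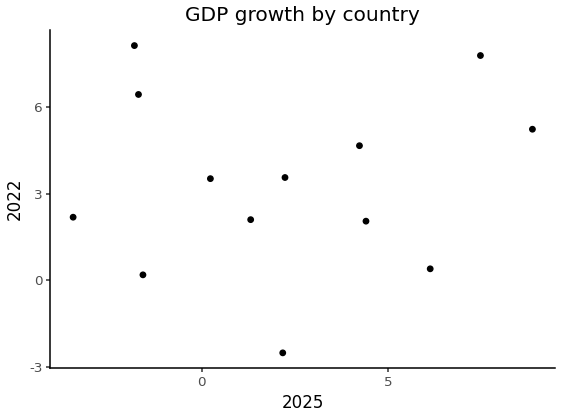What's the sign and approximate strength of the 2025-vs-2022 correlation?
no clear correlation

Points are roughly uncorrelated; weak (|r| ≈ 0.1).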